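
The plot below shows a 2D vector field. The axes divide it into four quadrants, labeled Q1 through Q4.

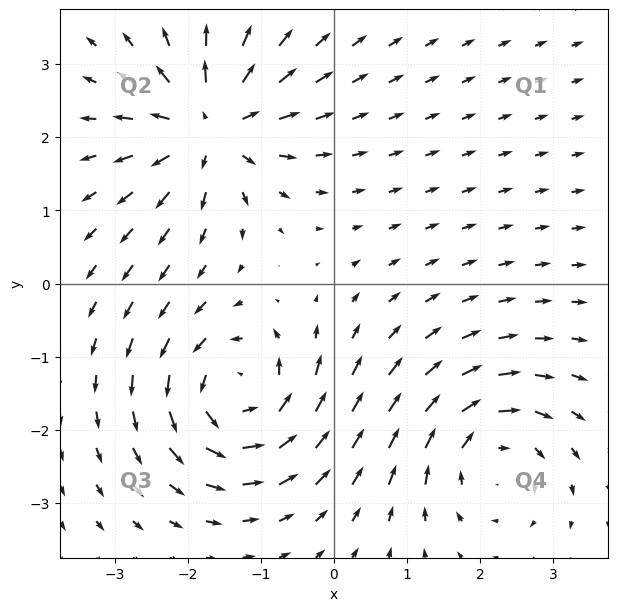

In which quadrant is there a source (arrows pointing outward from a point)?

The source sits at approximately (-1.7, 2.1), which lies in quadrant Q2. The divergence there is about +7, positive as expected for a source.

Q2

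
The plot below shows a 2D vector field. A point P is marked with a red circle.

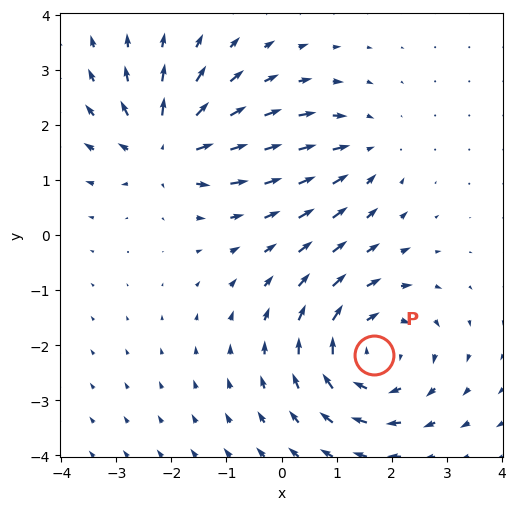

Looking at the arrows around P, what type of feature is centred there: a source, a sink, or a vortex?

At P (1.7, -2.2) the arrows circulate clockwise. Divergence ≈0, curl about -4 — near-zero divergence with nonzero curl is a vortex.

vortex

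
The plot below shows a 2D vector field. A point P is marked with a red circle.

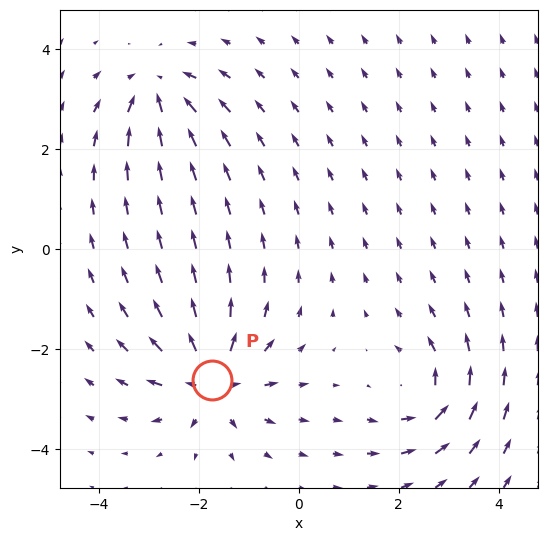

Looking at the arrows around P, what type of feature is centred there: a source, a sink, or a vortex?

source

At P (-1.7, -2.6) the arrows spread outward. Divergence about +6, curl ≈0 — positive divergence with near-zero curl is a source.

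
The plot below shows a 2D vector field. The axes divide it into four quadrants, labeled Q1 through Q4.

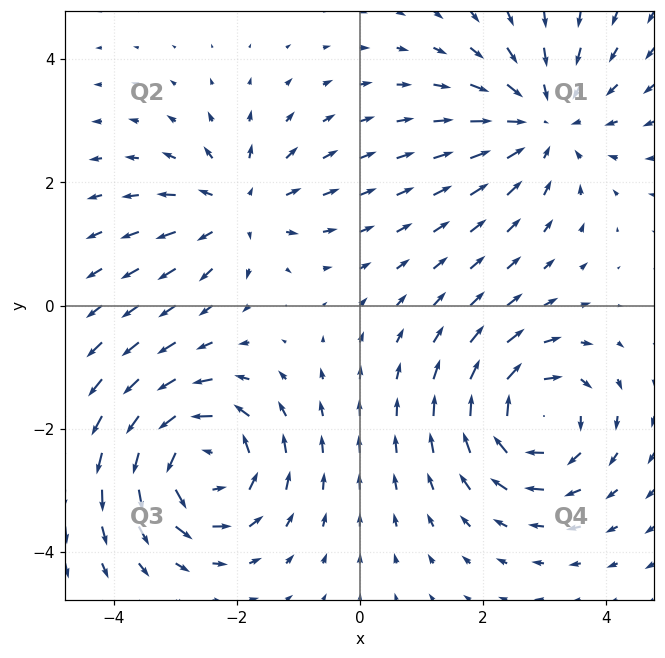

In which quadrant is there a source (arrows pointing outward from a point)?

The source sits at approximately (-2.0, 1.6), which lies in quadrant Q2. The divergence there is about +4, positive as expected for a source.

Q2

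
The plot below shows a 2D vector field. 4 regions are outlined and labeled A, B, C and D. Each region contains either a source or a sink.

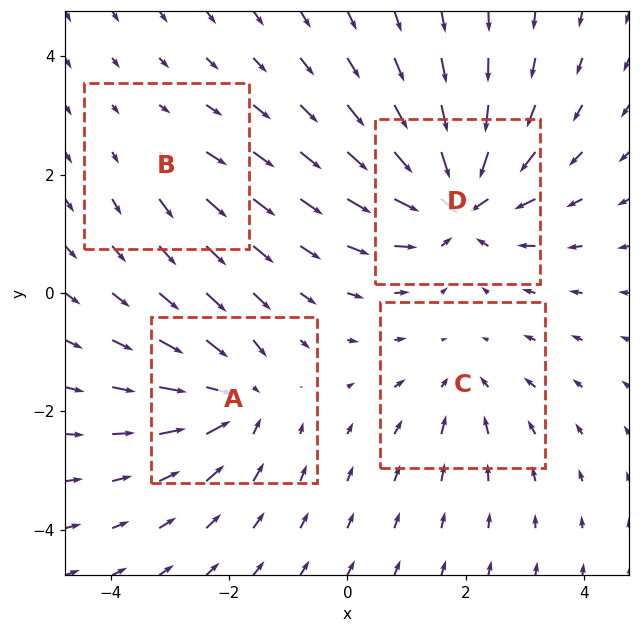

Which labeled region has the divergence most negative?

Divergence at each region's feature centre — A: about -6, B: about +2, C: about -4, D: about -8. Region D is most negative.

D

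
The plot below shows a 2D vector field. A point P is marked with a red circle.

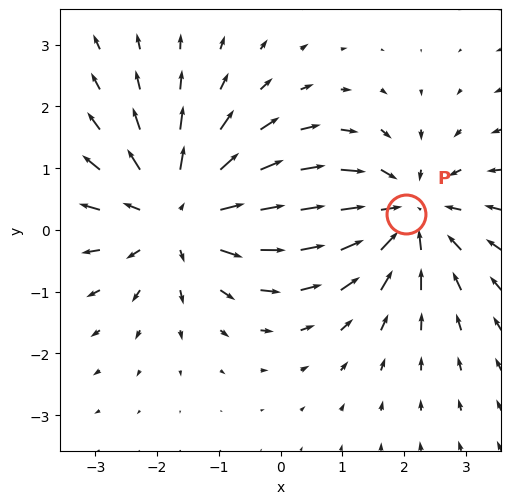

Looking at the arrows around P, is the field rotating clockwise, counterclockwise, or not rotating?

Near P at (2.0, 0.3) the arrows show no circulation. The curl there is ≈0.

not rotating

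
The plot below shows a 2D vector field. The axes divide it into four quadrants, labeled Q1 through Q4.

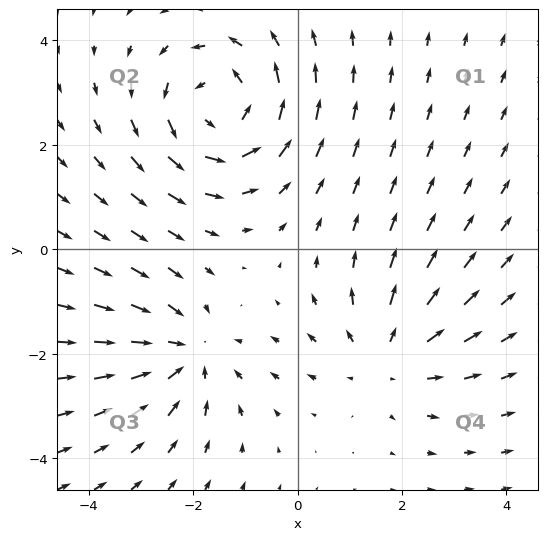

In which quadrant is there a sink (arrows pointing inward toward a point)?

The sink sits at approximately (-2.1, -2.0), which lies in quadrant Q3. The divergence there is about -3, negative as expected for a sink.

Q3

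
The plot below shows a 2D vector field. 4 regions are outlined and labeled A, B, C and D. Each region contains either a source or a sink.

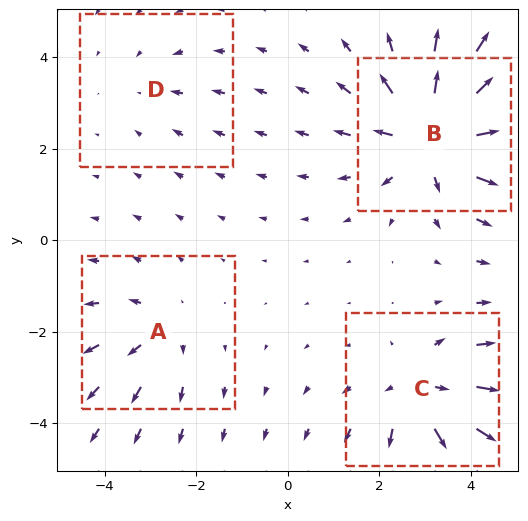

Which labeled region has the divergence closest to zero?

D

Divergence at each region's feature centre — A: about +3, B: about +7, C: about +5, D: about -2. Region D is closest to zero.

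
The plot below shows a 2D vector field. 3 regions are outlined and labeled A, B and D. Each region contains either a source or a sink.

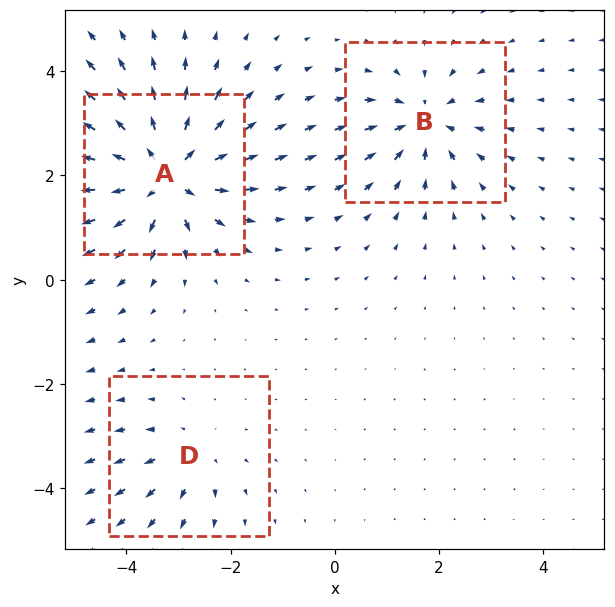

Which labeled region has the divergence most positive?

A

Divergence at each region's feature centre — A: about +6, B: about -4, D: about +2. Region A is most positive.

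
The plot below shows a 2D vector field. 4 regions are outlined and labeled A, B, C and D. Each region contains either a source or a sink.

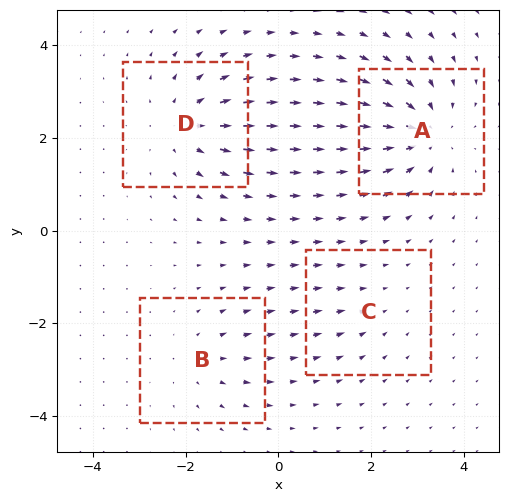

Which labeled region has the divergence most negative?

Divergence at each region's feature centre — A: about -6, B: about +3, C: about -2, D: about +5. Region A is most negative.

A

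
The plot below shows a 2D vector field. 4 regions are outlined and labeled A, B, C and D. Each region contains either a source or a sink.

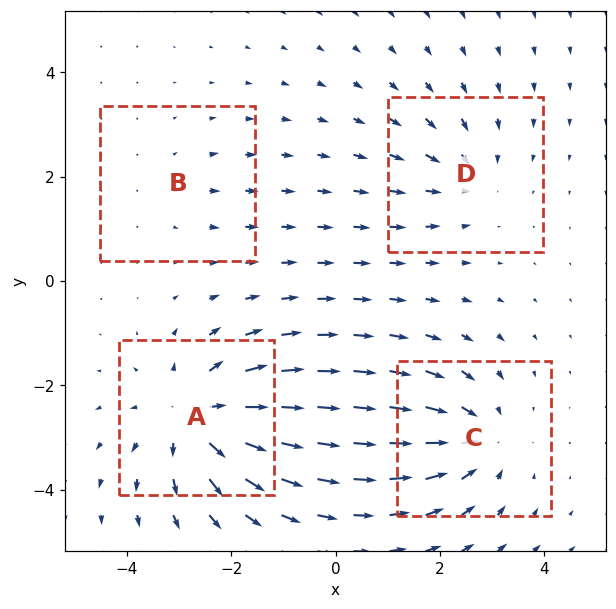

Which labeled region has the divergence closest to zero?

B

Divergence at each region's feature centre — A: about +6, B: about +2, C: about -5, D: about -3. Region B is closest to zero.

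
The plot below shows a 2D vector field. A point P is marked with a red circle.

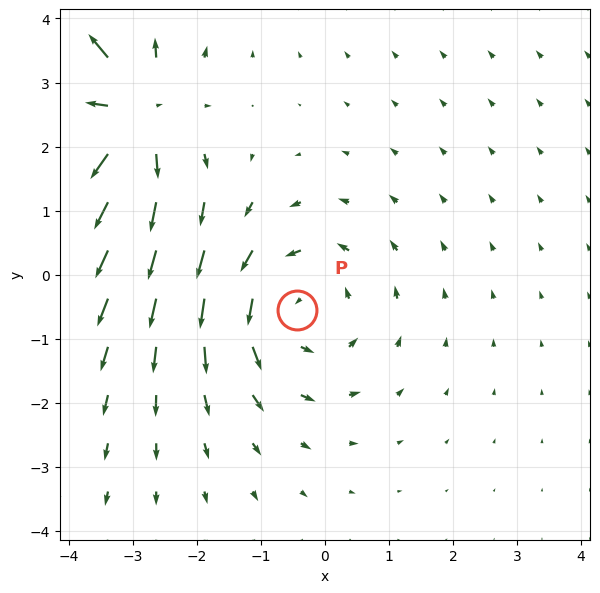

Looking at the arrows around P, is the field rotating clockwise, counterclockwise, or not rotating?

Near P at (-0.4, -0.6) the arrows circulate counterclockwise. The curl (z-component) there is about +3; positive curl means counterclockwise rotation.

counterclockwise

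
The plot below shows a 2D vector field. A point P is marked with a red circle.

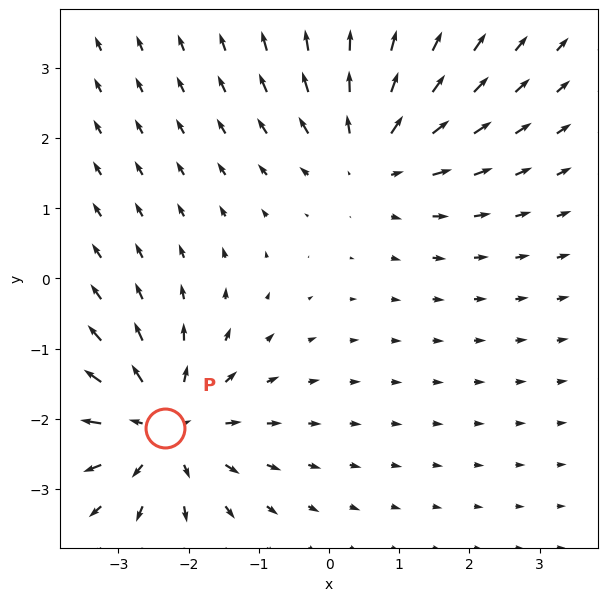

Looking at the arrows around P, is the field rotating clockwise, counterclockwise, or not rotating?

Near P at (-2.3, -2.1) the arrows show no circulation. The curl there is ≈0.

not rotating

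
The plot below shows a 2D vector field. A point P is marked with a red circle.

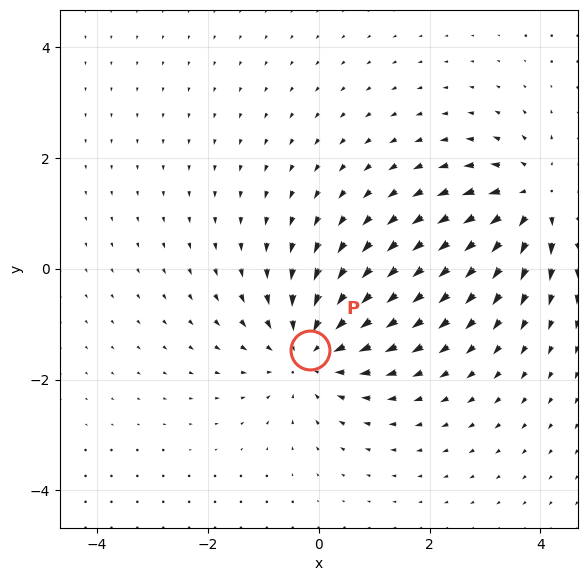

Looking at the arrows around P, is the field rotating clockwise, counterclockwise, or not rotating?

not rotating

Near P at (-0.2, -1.5) the arrows show no circulation. The curl there is ≈0.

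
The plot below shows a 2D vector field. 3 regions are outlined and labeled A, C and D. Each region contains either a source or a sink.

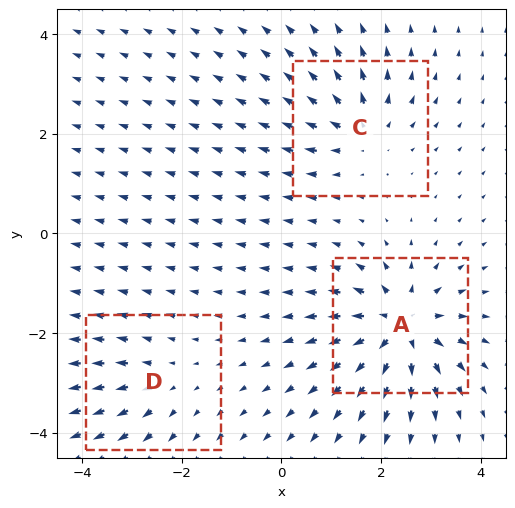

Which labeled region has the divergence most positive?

A

Divergence at each region's feature centre — A: about +6, C: about +4, D: about +2. Region A is most positive.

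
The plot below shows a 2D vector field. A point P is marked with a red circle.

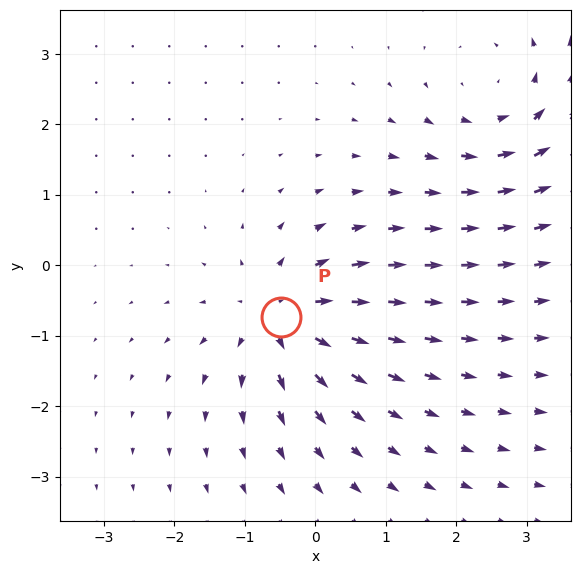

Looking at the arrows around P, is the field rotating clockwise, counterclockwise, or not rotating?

not rotating

Near P at (-0.5, -0.7) the arrows show no circulation. The curl there is ≈0.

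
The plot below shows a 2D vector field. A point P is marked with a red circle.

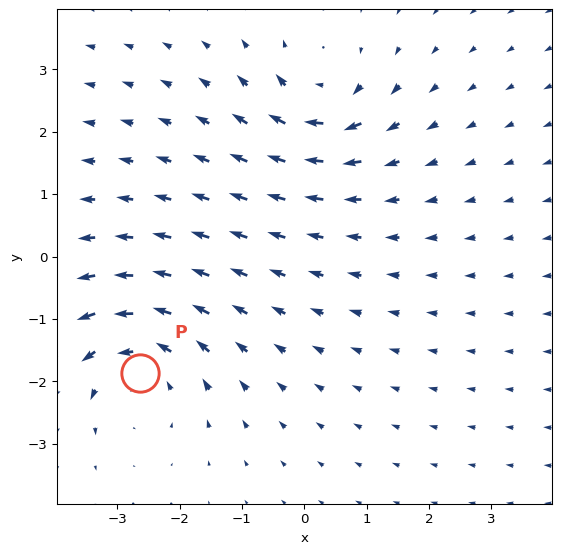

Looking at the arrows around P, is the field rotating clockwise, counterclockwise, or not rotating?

Near P at (-2.6, -1.9) the arrows circulate counterclockwise. The curl (z-component) there is about +4; positive curl means counterclockwise rotation.

counterclockwise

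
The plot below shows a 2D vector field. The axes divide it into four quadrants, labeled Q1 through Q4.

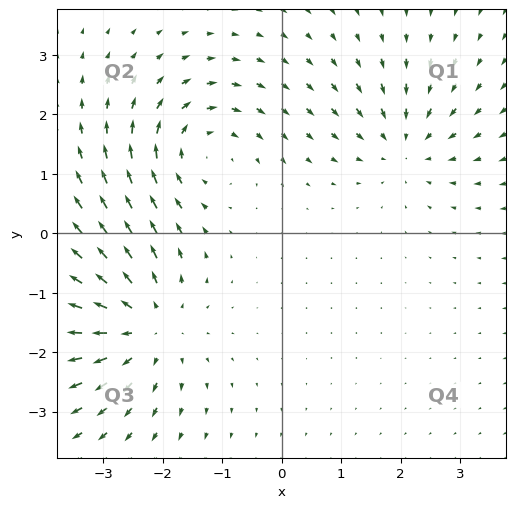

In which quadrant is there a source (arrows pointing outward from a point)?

Q3

The source sits at approximately (-2.3, -1.5), which lies in quadrant Q3. The divergence there is about +4, positive as expected for a source.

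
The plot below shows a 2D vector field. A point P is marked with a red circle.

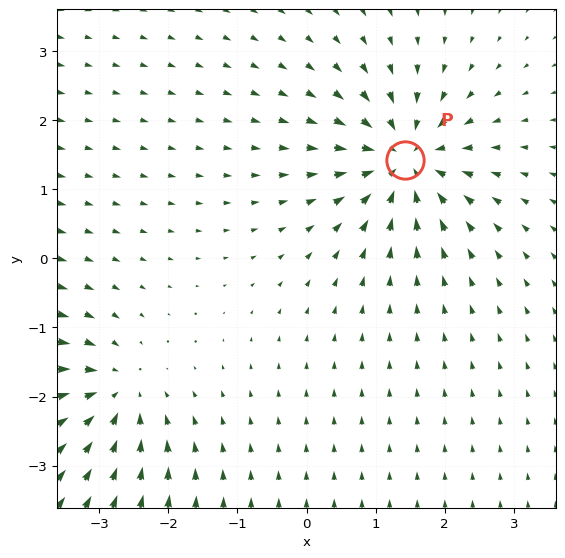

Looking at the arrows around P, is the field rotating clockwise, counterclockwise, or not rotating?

Near P at (1.4, 1.4) the arrows show no circulation. The curl there is ≈0.

not rotating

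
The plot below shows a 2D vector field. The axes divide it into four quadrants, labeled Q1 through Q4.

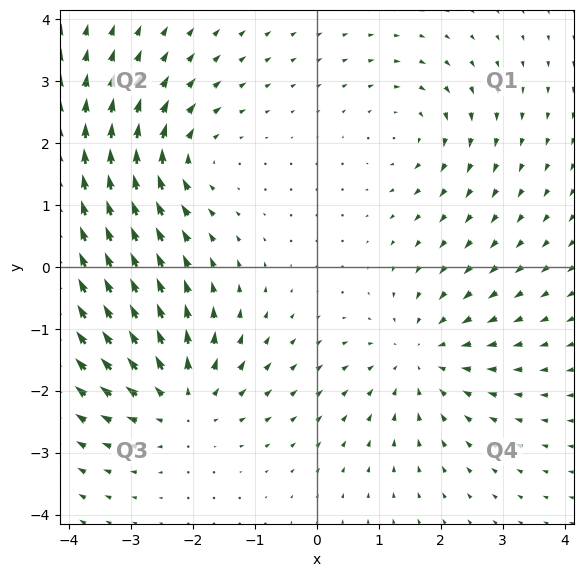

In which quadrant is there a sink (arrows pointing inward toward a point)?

The sink sits at approximately (1.7, -1.4), which lies in quadrant Q4. The divergence there is about -4, negative as expected for a sink.

Q4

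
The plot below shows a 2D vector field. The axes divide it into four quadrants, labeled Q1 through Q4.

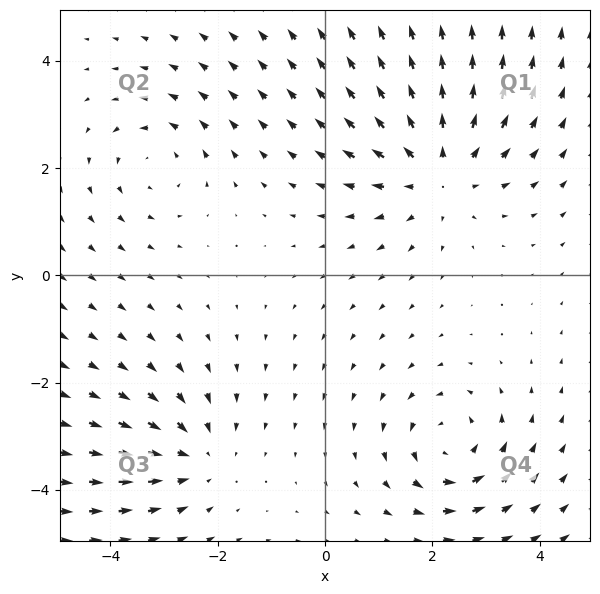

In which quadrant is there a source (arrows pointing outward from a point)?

The source sits at approximately (2.1, 1.9), which lies in quadrant Q1. The divergence there is about +4, positive as expected for a source.

Q1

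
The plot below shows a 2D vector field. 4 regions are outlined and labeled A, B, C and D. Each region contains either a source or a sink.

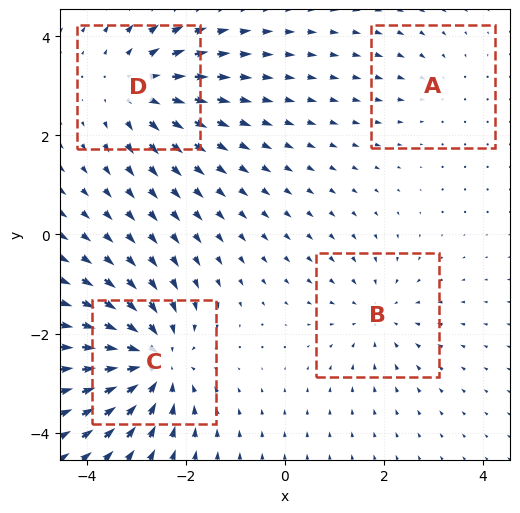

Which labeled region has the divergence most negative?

Divergence at each region's feature centre — A: about -2, B: about -3, C: about -6, D: about +4. Region C is most negative.

C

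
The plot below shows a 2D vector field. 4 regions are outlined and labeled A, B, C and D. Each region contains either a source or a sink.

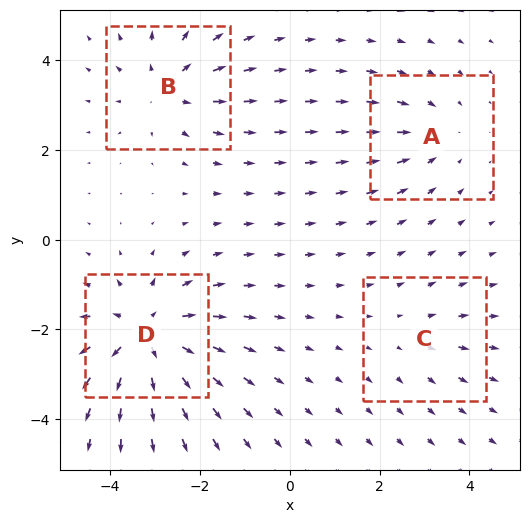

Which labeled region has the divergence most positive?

D

Divergence at each region's feature centre — A: about -3, B: about +4, C: about +2, D: about +7. Region D is most positive.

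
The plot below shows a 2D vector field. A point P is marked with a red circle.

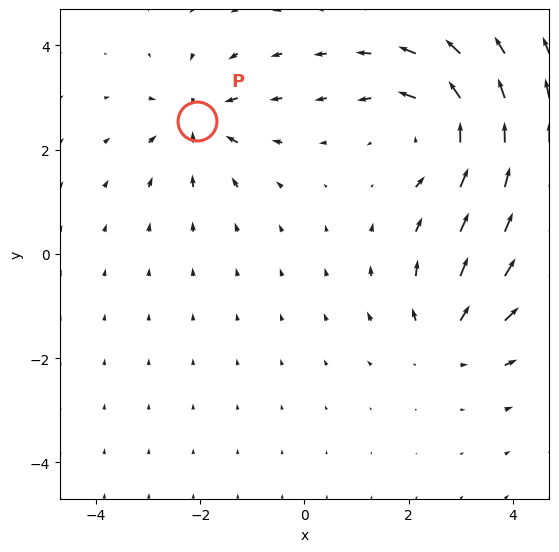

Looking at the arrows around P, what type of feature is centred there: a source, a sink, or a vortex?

sink

At P (-2.1, 2.6) the arrows converge inward. Divergence about -4, curl ≈0 — negative divergence with near-zero curl is a sink.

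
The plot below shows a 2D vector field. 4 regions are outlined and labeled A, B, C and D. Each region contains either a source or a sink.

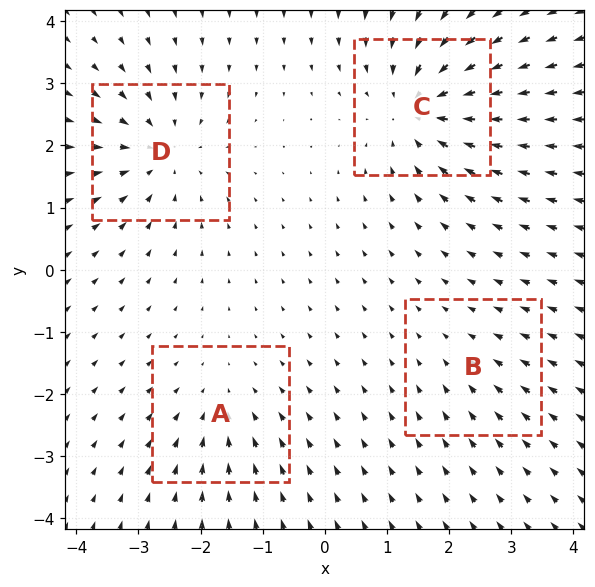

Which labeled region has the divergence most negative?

Divergence at each region's feature centre — A: about -3, B: about -2, C: about -7, D: about -5. Region C is most negative.

C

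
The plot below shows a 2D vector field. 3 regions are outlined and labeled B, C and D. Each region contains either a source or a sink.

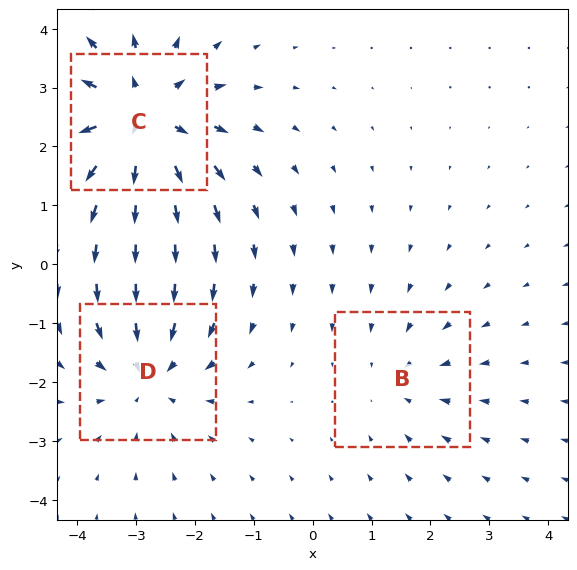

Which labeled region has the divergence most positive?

C

Divergence at each region's feature centre — B: about -2, C: about +4, D: about -3. Region C is most positive.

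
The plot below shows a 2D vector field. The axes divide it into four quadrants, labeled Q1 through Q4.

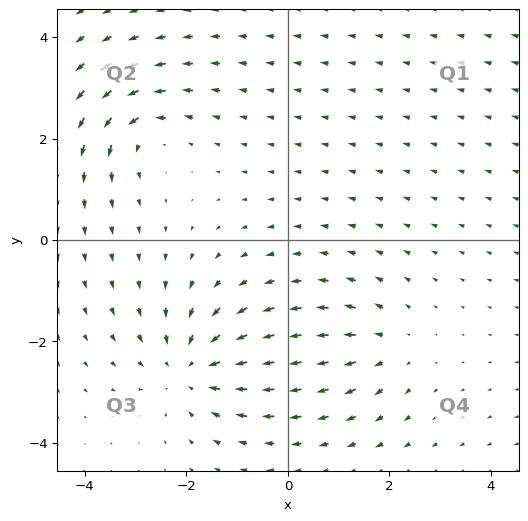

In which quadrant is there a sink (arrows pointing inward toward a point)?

Q3

The sink sits at approximately (-1.9, -2.5), which lies in quadrant Q3. The divergence there is about -4, negative as expected for a sink.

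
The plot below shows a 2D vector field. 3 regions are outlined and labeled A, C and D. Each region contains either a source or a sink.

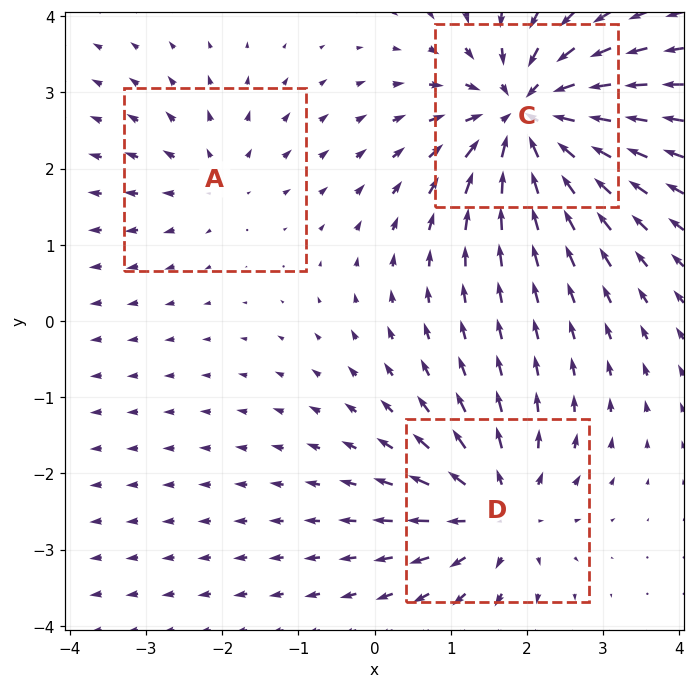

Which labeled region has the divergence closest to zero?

A

Divergence at each region's feature centre — A: about +2, C: about -6, D: about +4. Region A is closest to zero.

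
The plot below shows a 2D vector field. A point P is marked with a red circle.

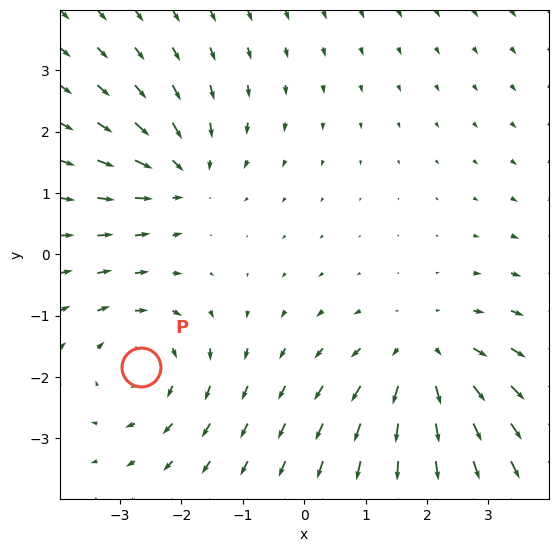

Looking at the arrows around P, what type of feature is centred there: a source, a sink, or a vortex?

vortex

At P (-2.7, -1.8) the arrows circulate clockwise. Divergence ≈0, curl about -3 — near-zero divergence with nonzero curl is a vortex.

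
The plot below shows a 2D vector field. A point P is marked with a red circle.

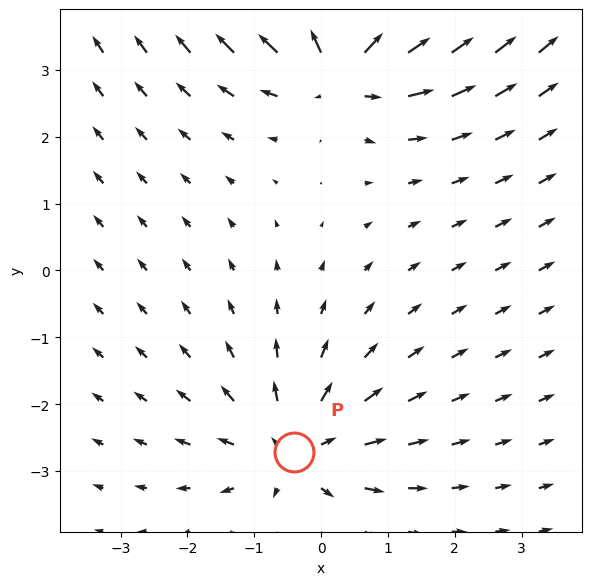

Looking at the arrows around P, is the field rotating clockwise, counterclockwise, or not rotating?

not rotating

Near P at (-0.4, -2.7) the arrows show no circulation. The curl there is ≈0.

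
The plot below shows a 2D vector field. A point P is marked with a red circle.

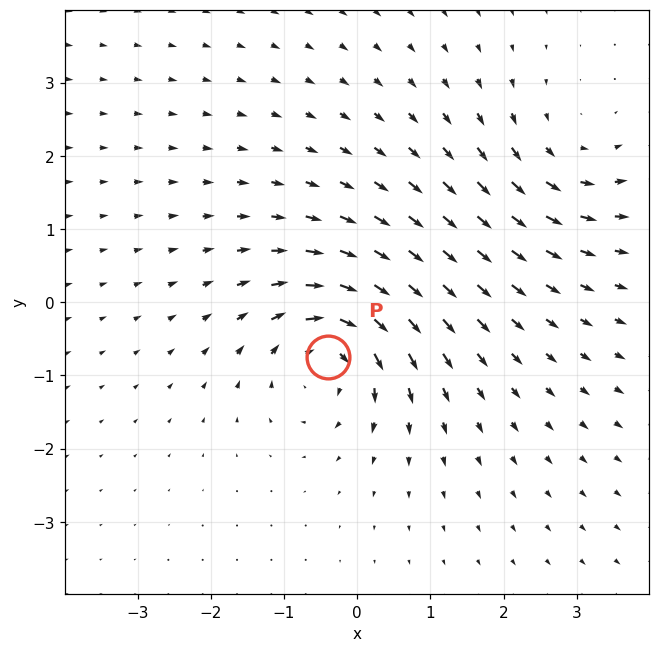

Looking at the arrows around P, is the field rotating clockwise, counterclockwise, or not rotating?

Near P at (-0.4, -0.7) the arrows circulate clockwise. The curl (z-component) there is about -5; negative curl means clockwise rotation.

clockwise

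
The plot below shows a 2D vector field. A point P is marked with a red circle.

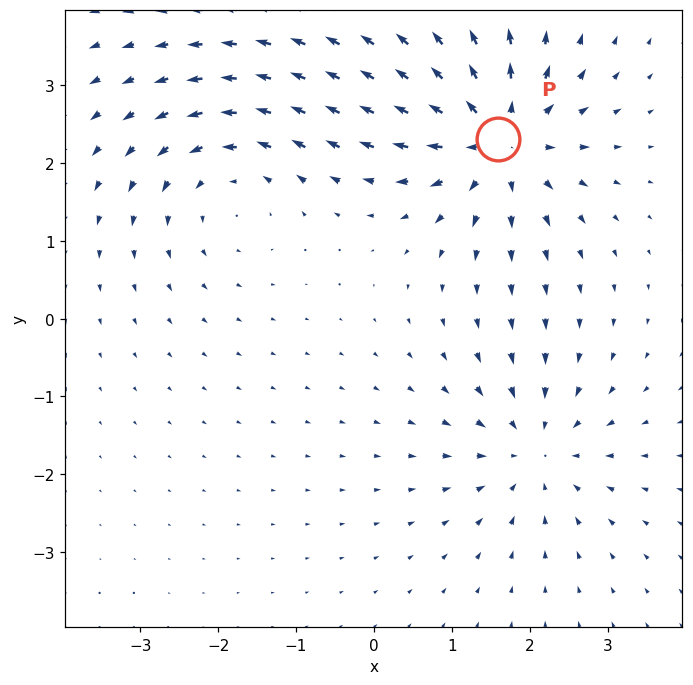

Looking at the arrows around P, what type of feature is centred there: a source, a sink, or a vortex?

At P (1.6, 2.3) the arrows spread outward. Divergence about +6, curl ≈0 — positive divergence with near-zero curl is a source.

source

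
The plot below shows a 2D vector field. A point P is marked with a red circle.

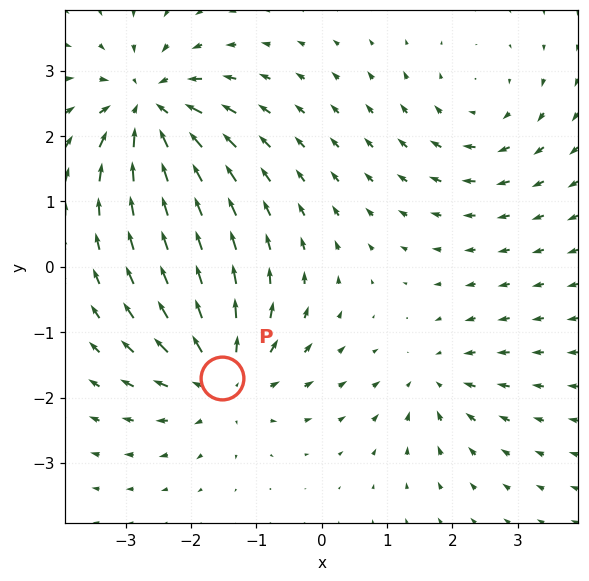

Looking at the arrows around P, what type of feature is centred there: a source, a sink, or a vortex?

At P (-1.5, -1.7) the arrows spread outward. Divergence about +5, curl ≈0 — positive divergence with near-zero curl is a source.

source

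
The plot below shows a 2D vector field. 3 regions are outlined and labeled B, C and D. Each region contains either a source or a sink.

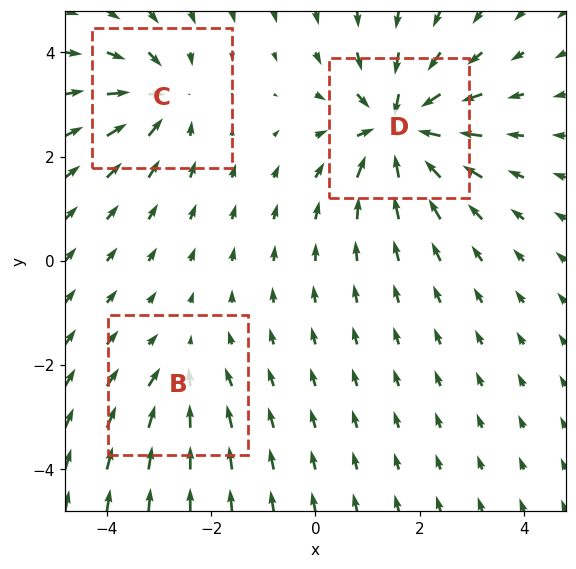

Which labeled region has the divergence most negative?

Divergence at each region's feature centre — B: about -2, C: about -4, D: about -6. Region D is most negative.

D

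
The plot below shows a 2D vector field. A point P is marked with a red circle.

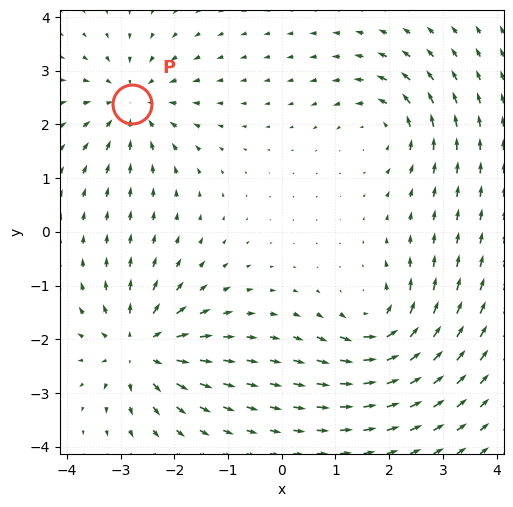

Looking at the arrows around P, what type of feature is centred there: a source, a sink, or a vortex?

At P (-2.8, 2.4) the arrows converge inward. Divergence about -5, curl ≈0 — negative divergence with near-zero curl is a sink.

sink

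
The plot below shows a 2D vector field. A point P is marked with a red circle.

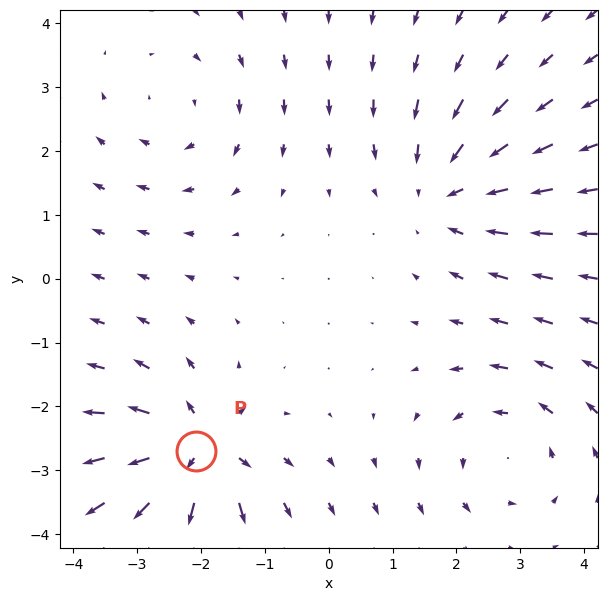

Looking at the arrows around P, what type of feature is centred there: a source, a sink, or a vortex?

source

At P (-2.1, -2.7) the arrows spread outward. Divergence about +6, curl ≈0 — positive divergence with near-zero curl is a source.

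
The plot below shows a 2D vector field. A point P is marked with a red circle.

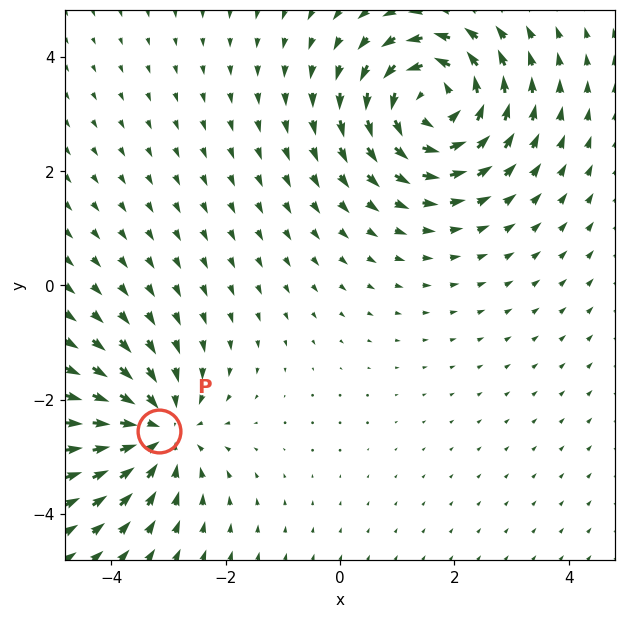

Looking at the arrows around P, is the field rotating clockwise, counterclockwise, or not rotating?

Near P at (-3.2, -2.5) the arrows show no circulation. The curl there is ≈0.

not rotating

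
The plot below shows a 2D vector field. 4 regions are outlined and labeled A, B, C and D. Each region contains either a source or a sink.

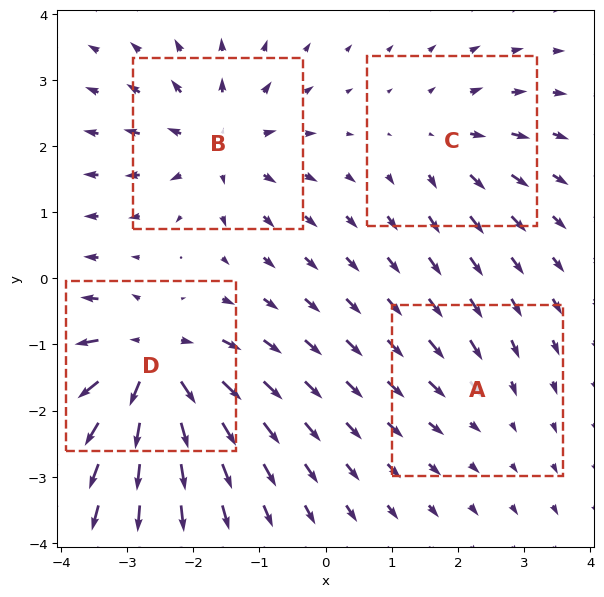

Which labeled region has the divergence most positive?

Divergence at each region's feature centre — A: about -2, B: about +6, C: about +4, D: about +9. Region D is most positive.

D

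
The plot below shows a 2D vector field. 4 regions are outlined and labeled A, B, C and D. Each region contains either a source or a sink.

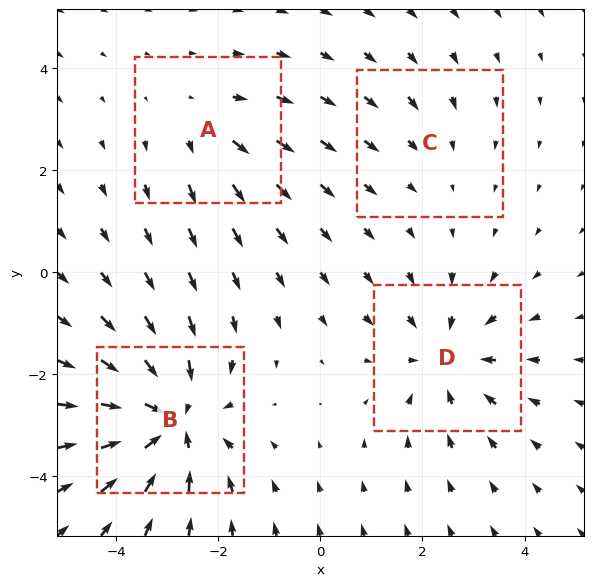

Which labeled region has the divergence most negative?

Divergence at each region's feature centre — A: about +3, B: about -6, C: about -2, D: about -4. Region B is most negative.

B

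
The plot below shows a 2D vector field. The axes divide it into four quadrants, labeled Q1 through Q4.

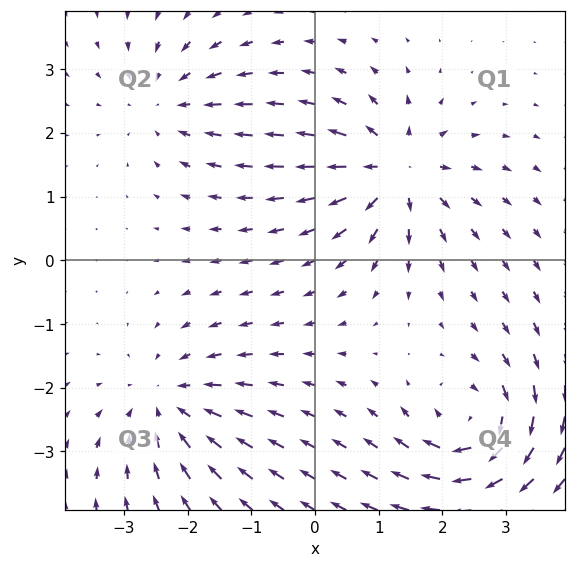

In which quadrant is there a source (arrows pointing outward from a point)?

Q1

The source sits at approximately (1.3, 1.4), which lies in quadrant Q1. The divergence there is about +6, positive as expected for a source.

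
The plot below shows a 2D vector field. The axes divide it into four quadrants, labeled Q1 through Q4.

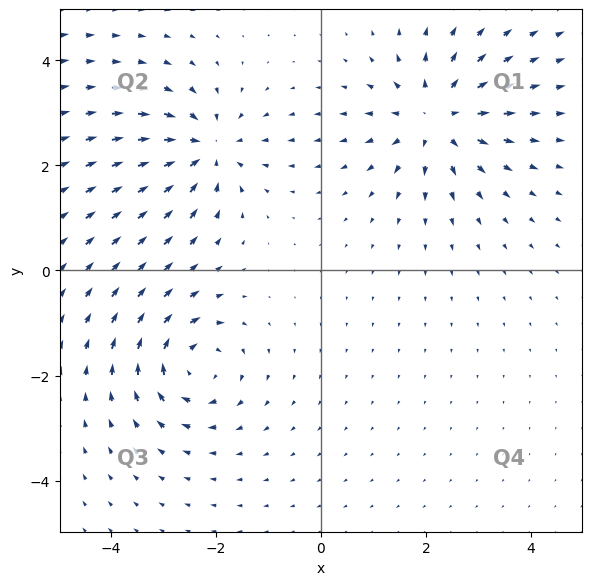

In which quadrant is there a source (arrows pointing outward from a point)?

Q1

The source sits at approximately (2.2, 2.9), which lies in quadrant Q1. The divergence there is about +5, positive as expected for a source.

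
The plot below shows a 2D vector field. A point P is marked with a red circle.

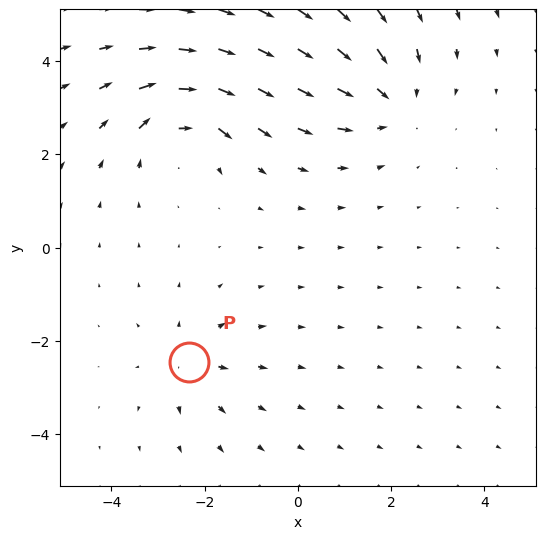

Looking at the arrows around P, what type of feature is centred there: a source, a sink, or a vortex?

At P (-2.3, -2.5) the arrows spread outward. Divergence about +3, curl ≈0 — positive divergence with near-zero curl is a source.

source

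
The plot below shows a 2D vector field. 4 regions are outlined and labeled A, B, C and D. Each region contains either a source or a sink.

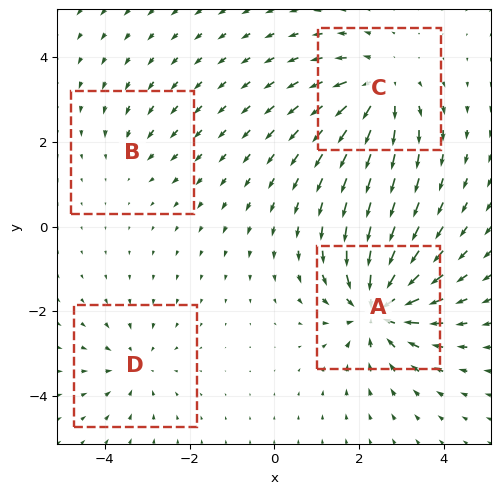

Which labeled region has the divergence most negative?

Divergence at each region's feature centre — A: about -7, B: about -2, C: about +5, D: about -3. Region A is most negative.

A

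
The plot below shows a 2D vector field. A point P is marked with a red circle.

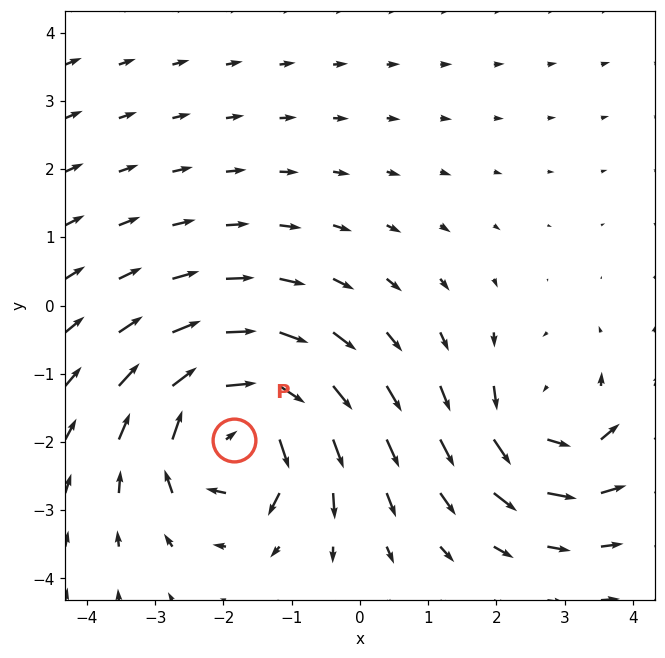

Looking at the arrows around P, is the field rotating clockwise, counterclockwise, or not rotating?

clockwise

Near P at (-1.8, -2.0) the arrows circulate clockwise. The curl (z-component) there is about -6; negative curl means clockwise rotation.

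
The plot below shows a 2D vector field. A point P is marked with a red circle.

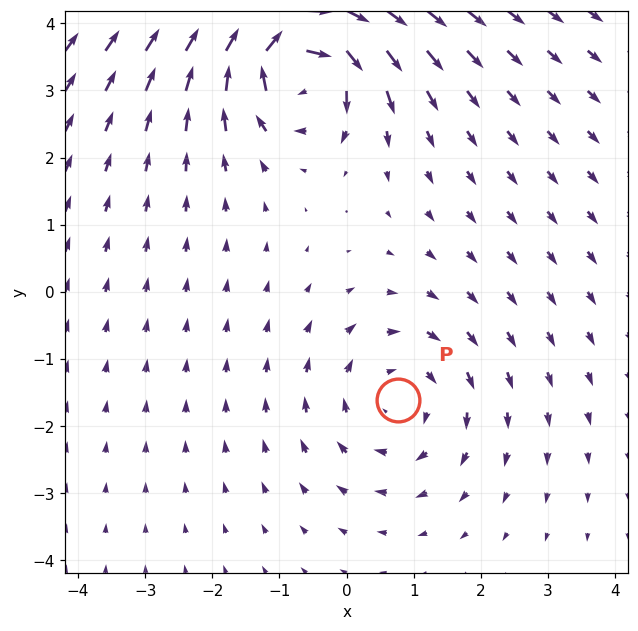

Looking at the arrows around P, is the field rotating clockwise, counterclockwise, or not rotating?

clockwise

Near P at (0.8, -1.6) the arrows circulate clockwise. The curl (z-component) there is about -2; negative curl means clockwise rotation.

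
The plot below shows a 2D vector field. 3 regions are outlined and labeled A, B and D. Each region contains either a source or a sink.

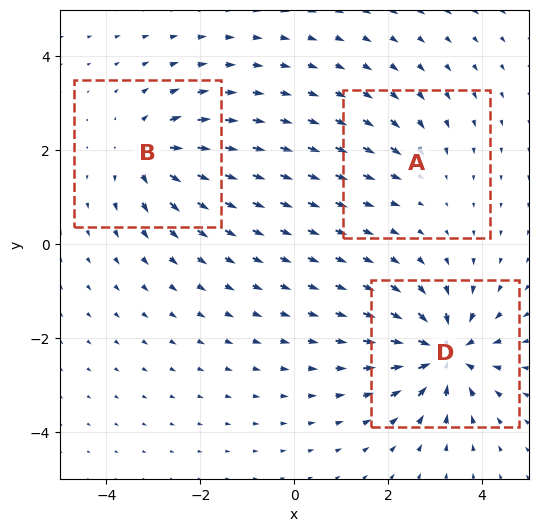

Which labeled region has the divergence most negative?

Divergence at each region's feature centre — A: about -2, B: about +4, D: about -6. Region D is most negative.

D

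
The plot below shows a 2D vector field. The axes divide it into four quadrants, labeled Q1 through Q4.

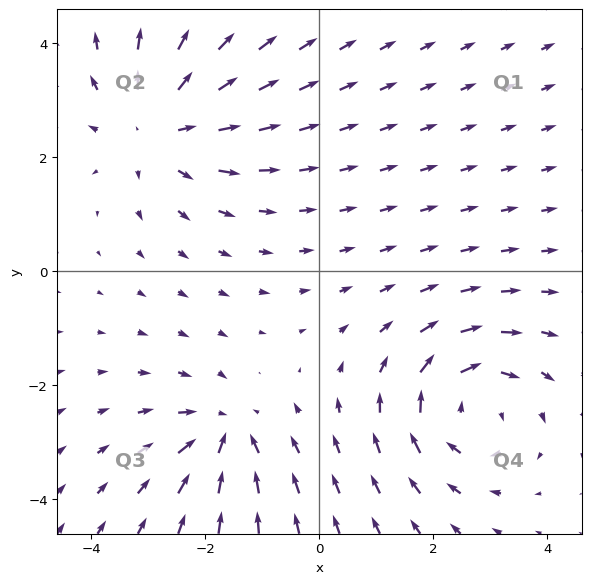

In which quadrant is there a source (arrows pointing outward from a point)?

The source sits at approximately (-2.8, 2.5), which lies in quadrant Q2. The divergence there is about +4, positive as expected for a source.

Q2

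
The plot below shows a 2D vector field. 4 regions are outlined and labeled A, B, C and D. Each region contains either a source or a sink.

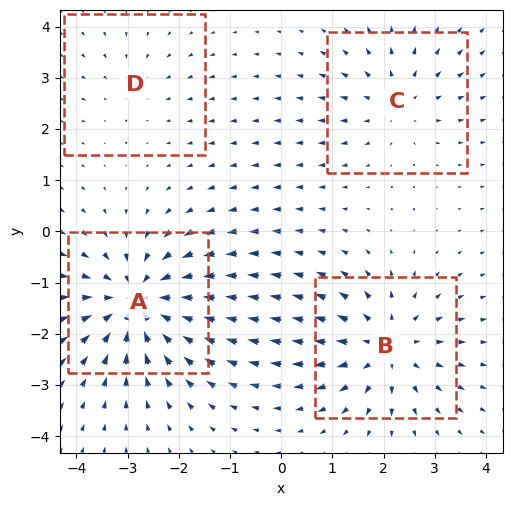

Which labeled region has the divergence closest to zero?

Divergence at each region's feature centre — A: about -7, B: about +5, C: about +4, D: about -2. Region D is closest to zero.

D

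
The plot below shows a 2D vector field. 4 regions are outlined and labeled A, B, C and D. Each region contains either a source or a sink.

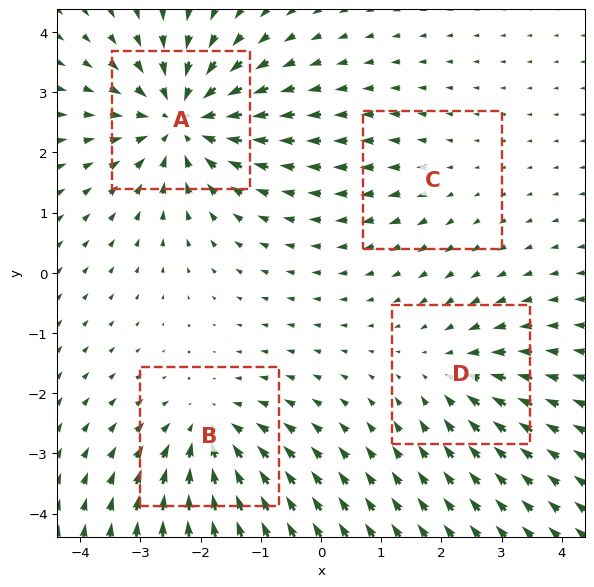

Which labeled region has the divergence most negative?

Divergence at each region's feature centre — A: about -7, B: about -5, C: about +2, D: about -3. Region A is most negative.

A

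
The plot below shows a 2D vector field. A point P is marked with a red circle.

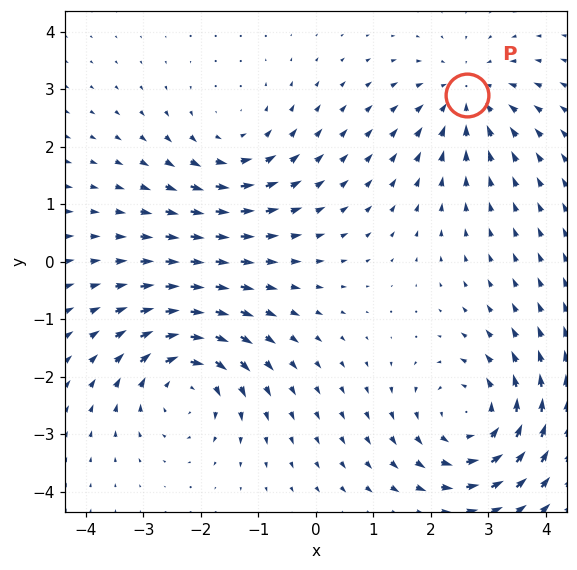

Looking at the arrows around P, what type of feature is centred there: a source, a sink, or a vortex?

At P (2.6, 2.9) the arrows converge inward. Divergence about -4, curl ≈0 — negative divergence with near-zero curl is a sink.

sink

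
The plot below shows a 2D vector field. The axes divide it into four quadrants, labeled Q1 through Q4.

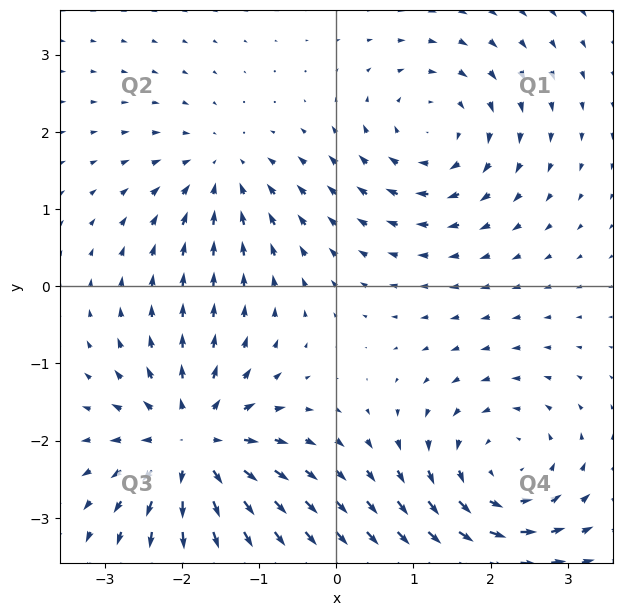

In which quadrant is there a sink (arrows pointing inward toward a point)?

The sink sits at approximately (-1.5, 1.5), which lies in quadrant Q2. The divergence there is about -4, negative as expected for a sink.

Q2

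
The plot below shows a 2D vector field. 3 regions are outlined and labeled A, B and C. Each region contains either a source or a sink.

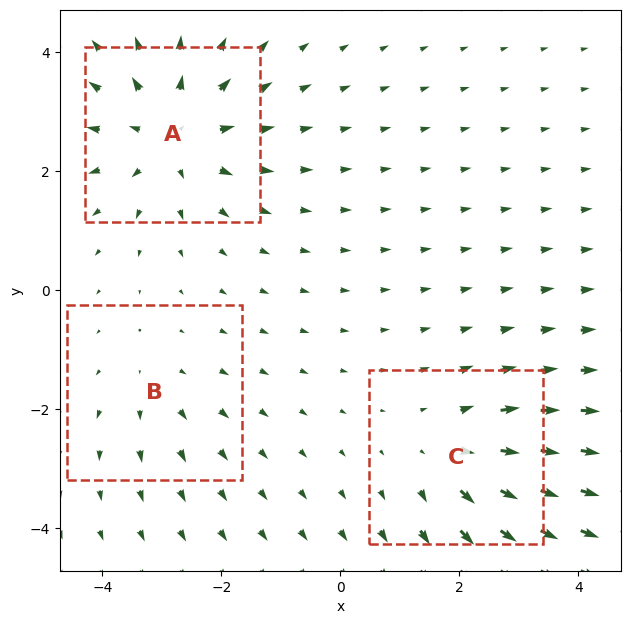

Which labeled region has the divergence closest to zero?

B

Divergence at each region's feature centre — A: about +4, B: about +2, C: about +3. Region B is closest to zero.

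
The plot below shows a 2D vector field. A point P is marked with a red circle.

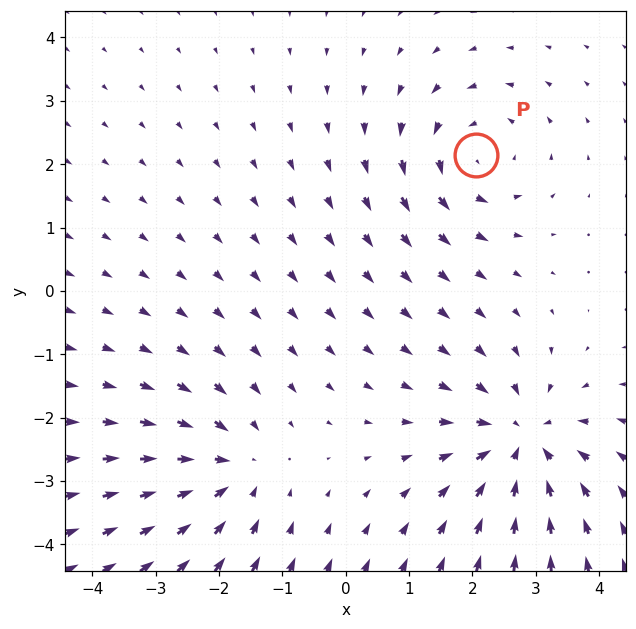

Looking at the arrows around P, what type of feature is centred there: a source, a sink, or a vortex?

vortex

At P (2.1, 2.1) the arrows circulate counterclockwise. Divergence ≈0, curl about +4 — near-zero divergence with nonzero curl is a vortex.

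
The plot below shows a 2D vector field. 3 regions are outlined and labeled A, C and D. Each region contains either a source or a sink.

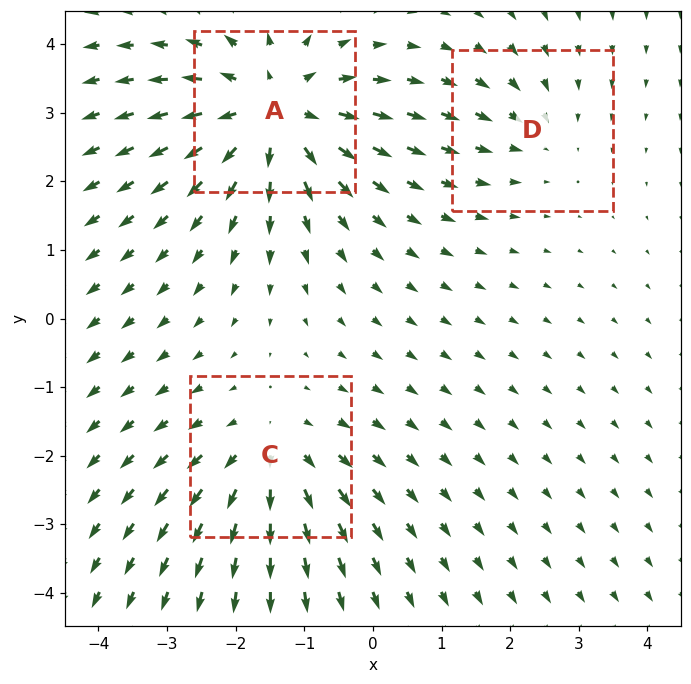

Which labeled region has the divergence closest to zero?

D

Divergence at each region's feature centre — A: about +5, C: about +3, D: about -2. Region D is closest to zero.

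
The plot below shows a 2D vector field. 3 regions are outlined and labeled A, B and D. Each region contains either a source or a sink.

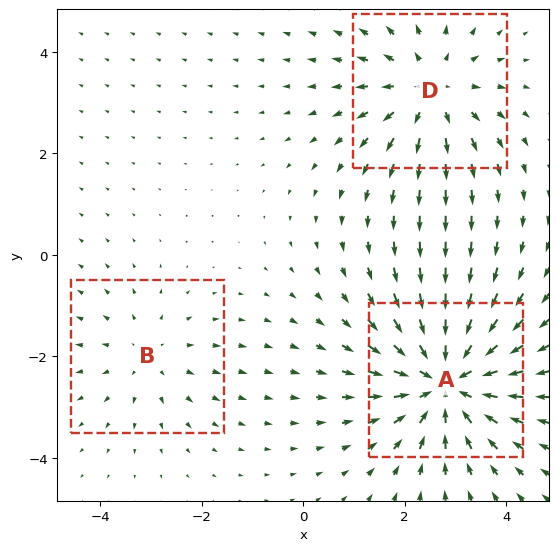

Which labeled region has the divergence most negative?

A

Divergence at each region's feature centre — A: about -4, B: about +2, D: about +3. Region A is most negative.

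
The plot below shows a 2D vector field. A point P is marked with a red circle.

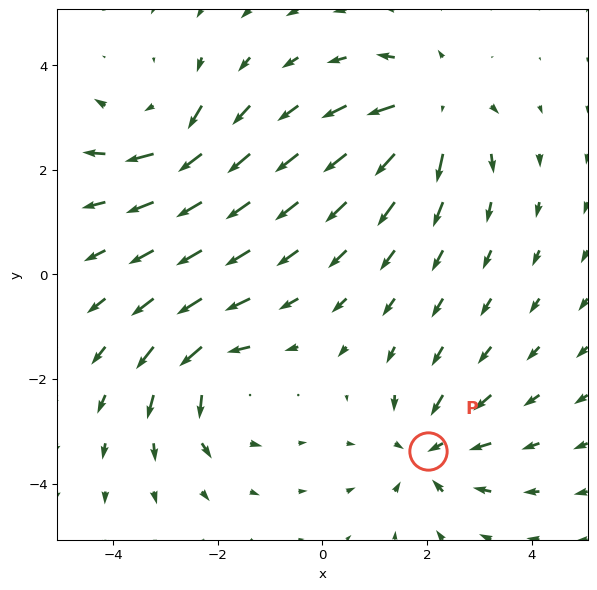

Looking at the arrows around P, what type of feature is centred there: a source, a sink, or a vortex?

sink

At P (2.0, -3.4) the arrows converge inward. Divergence about -5, curl ≈0 — negative divergence with near-zero curl is a sink.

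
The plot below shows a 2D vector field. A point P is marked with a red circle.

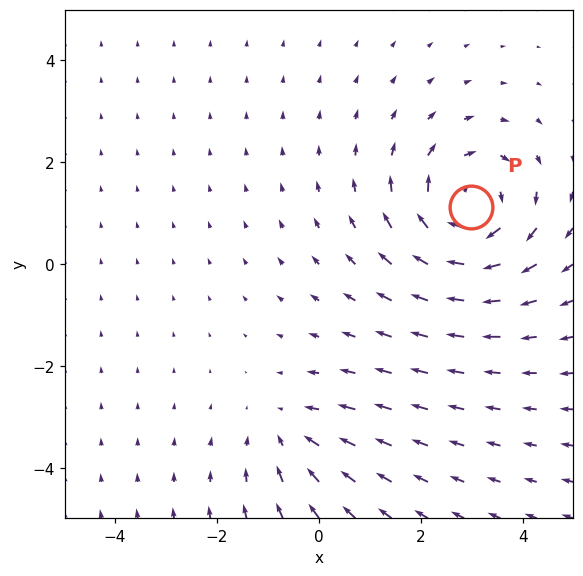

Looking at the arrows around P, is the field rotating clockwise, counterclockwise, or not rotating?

Near P at (3.0, 1.1) the arrows circulate clockwise. The curl (z-component) there is about -4; negative curl means clockwise rotation.

clockwise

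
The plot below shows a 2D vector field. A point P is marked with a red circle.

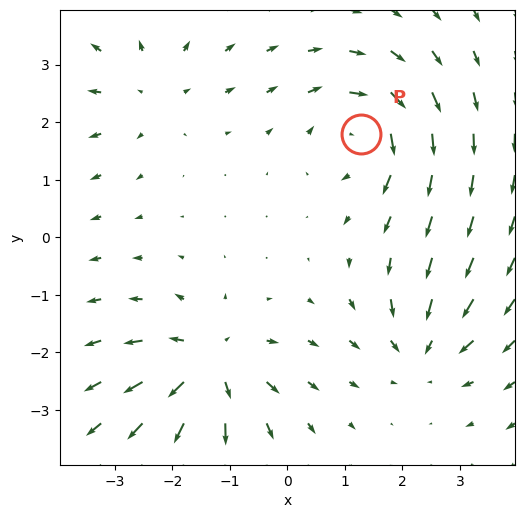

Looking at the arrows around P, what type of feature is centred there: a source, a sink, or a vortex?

At P (1.3, 1.8) the arrows circulate clockwise. Divergence ≈0, curl about -4 — near-zero divergence with nonzero curl is a vortex.

vortex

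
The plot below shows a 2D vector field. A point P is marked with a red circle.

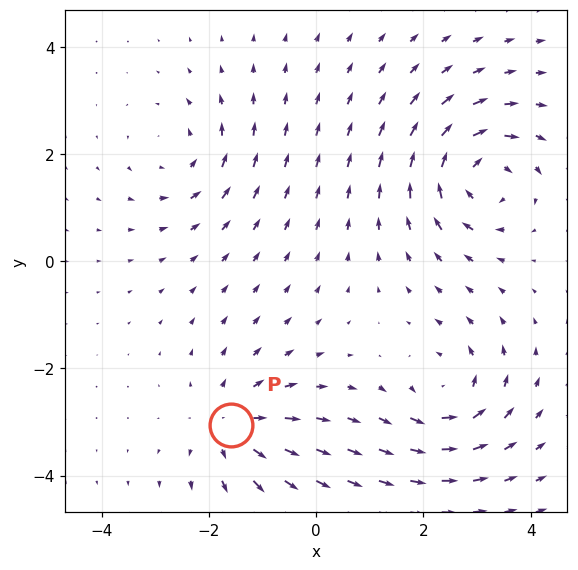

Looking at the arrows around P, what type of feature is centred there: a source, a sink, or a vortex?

source

At P (-1.6, -3.1) the arrows spread outward. Divergence about +4, curl ≈0 — positive divergence with near-zero curl is a source.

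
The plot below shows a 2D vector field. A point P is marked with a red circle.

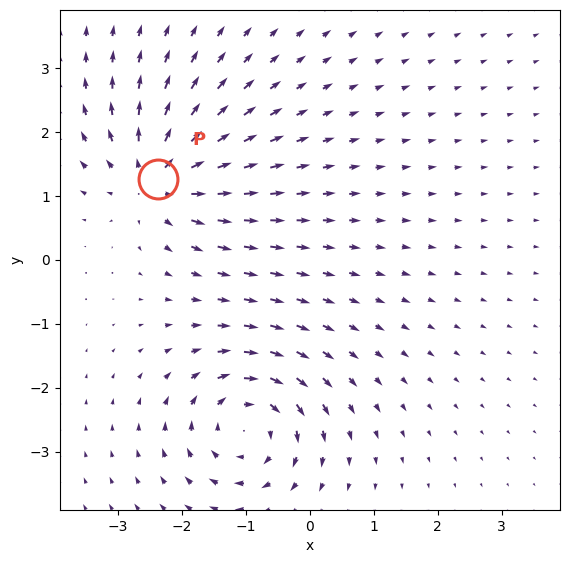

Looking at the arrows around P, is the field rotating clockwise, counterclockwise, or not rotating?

Near P at (-2.4, 1.3) the arrows show no circulation. The curl there is ≈0.

not rotating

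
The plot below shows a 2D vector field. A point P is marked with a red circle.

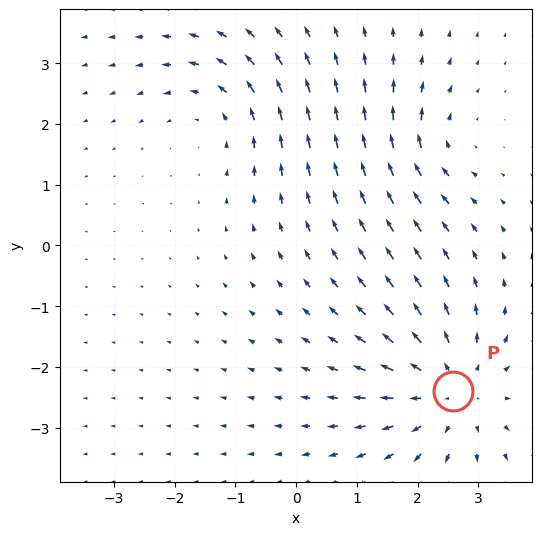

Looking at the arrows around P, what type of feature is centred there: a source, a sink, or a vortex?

source

At P (2.6, -2.4) the arrows spread outward. Divergence about +4, curl ≈0 — positive divergence with near-zero curl is a source.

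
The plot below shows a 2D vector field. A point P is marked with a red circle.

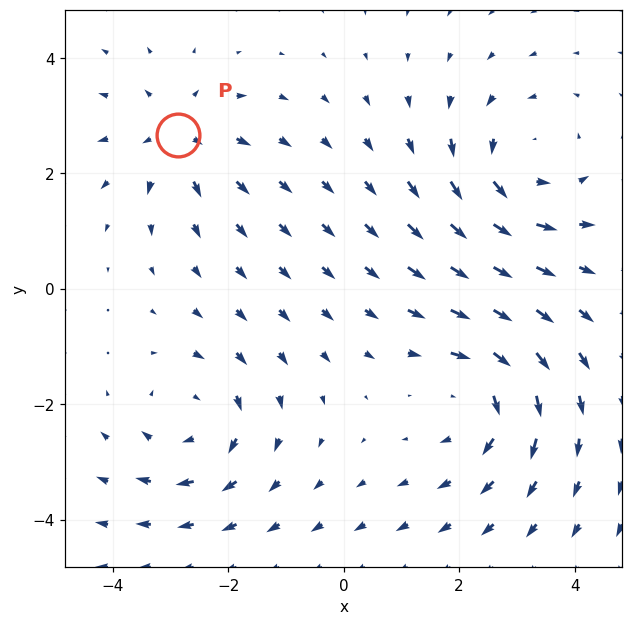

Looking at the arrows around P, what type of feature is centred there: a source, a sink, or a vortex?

source

At P (-2.9, 2.7) the arrows spread outward. Divergence about +4, curl ≈0 — positive divergence with near-zero curl is a source.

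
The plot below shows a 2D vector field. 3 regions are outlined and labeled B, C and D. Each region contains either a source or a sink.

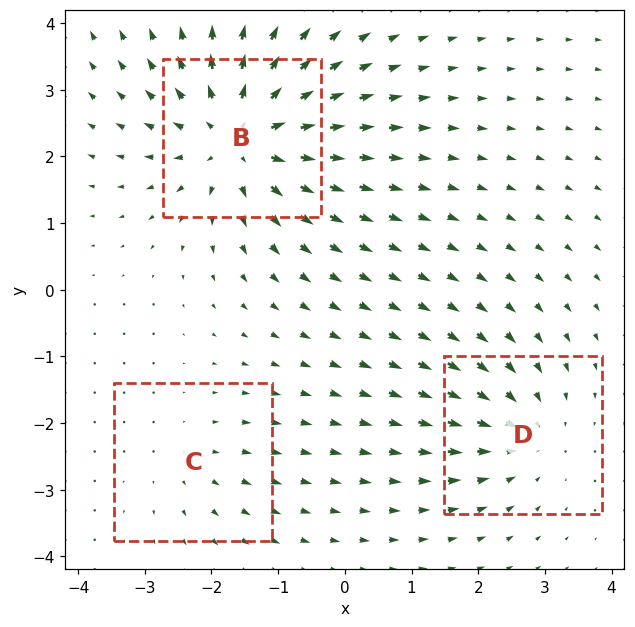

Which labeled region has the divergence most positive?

Divergence at each region's feature centre — B: about +5, C: about +2, D: about -3. Region B is most positive.

B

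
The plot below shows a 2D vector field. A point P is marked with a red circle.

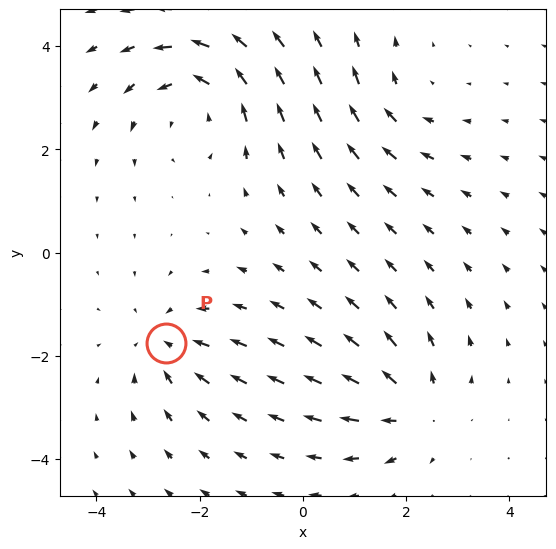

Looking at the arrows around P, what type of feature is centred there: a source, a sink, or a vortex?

sink

At P (-2.7, -1.7) the arrows converge inward. Divergence about -4, curl ≈0 — negative divergence with near-zero curl is a sink.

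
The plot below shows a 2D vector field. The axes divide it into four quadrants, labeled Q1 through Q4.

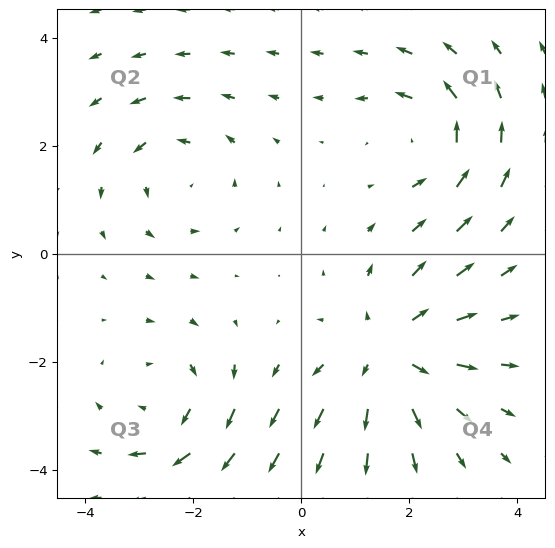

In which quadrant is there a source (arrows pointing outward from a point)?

The source sits at approximately (1.6, -1.9), which lies in quadrant Q4. The divergence there is about +4, positive as expected for a source.

Q4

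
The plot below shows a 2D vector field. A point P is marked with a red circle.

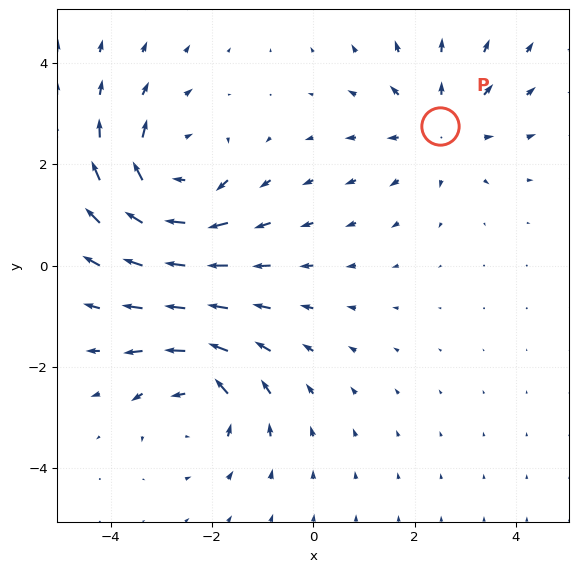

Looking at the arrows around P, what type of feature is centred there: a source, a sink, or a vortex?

source

At P (2.5, 2.7) the arrows spread outward. Divergence about +3, curl ≈0 — positive divergence with near-zero curl is a source.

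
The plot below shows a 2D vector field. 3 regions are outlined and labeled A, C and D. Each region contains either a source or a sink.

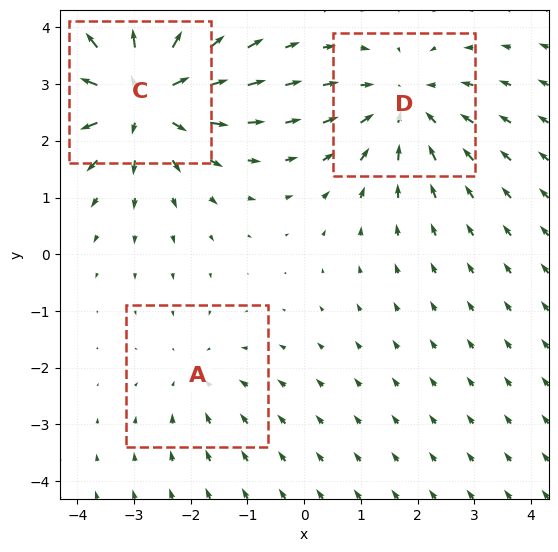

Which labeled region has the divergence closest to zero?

A

Divergence at each region's feature centre — A: about -2, C: about +5, D: about -3. Region A is closest to zero.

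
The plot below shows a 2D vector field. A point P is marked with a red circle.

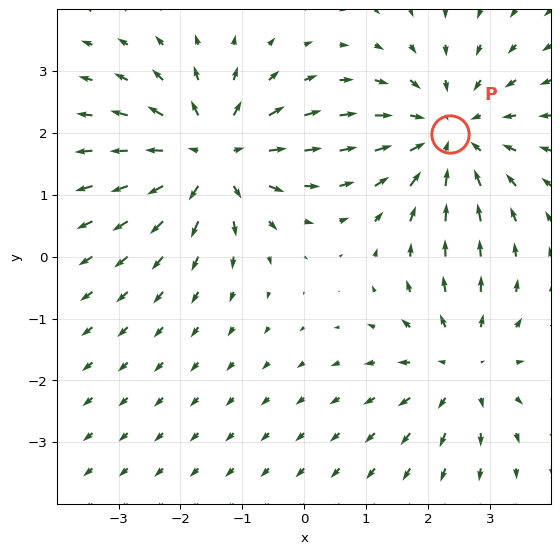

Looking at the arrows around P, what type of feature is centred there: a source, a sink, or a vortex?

At P (2.3, 2.0) the arrows converge inward. Divergence about -4, curl ≈0 — negative divergence with near-zero curl is a sink.

sink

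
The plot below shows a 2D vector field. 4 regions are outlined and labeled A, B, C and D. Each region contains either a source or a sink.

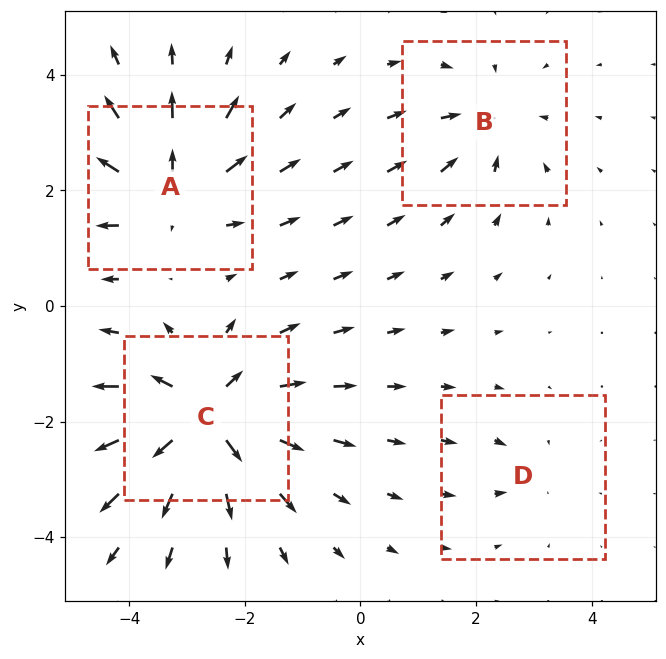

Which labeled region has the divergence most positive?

C

Divergence at each region's feature centre — A: about +6, B: about -4, C: about +8, D: about -2. Region C is most positive.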